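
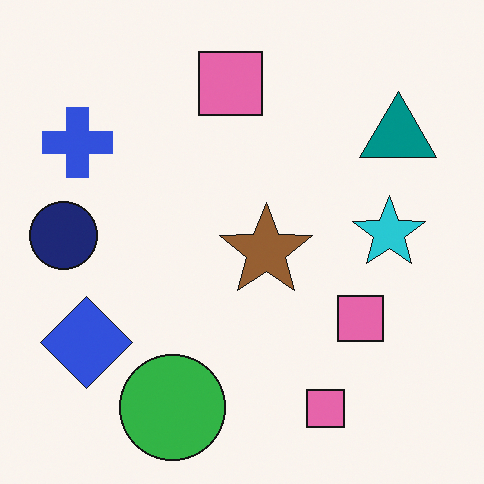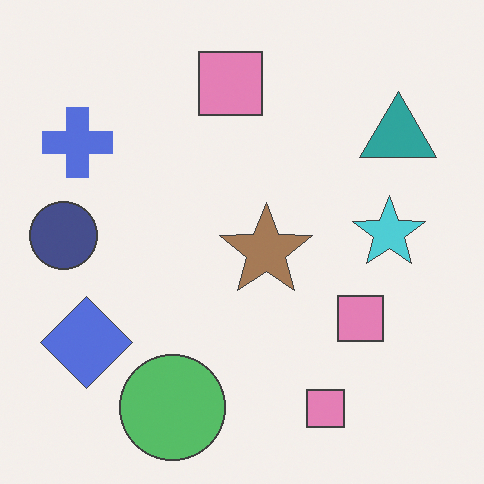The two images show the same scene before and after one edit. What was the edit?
Given slightly reduced contrast.

Tones are pushed toward mid-grey across the whole image — a global contrast change.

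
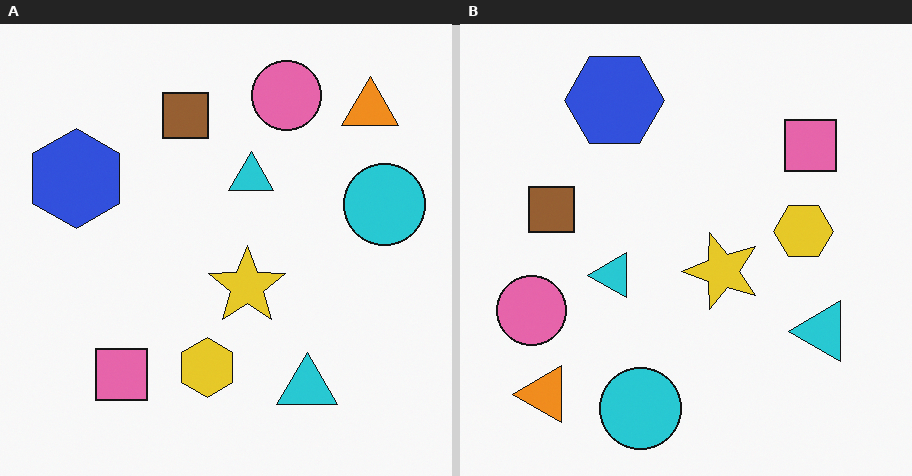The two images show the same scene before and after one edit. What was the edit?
The right (B) image is the left (A) transposed (reflected across the top-left ↔ bottom-right diagonal).

Shapes have swapped their row and column positions — what was in the top-right is now in the bottom-left — a diagonal reflection.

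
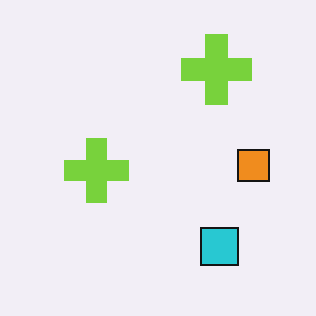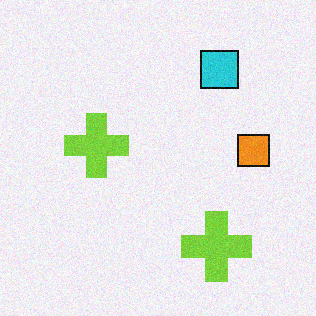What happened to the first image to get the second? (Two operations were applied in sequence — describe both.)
This is the original image degraded with light additive noise, then flipped vertically (top ↔ bottom).

Random speckle covers the whole image, including the flat background. The cyan square is in the bottom-right of the first image and the top-right of the second — shapes on opposite sides of the horizontal midline have swapped in a mirror flip.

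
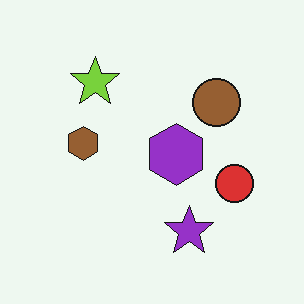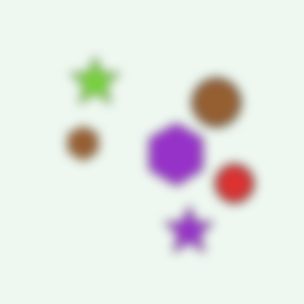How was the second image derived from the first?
The image was strongly gaussian-blurred.

Shape edges and outlines are uniformly softened across the whole image.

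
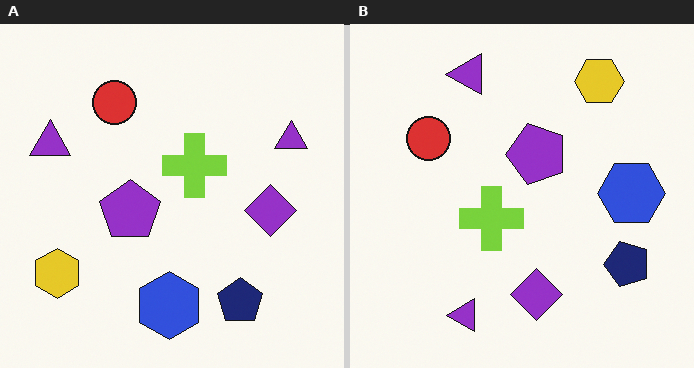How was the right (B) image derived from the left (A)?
The transformation is: transposed (reflected across the top-left ↔ bottom-right diagonal).

Shapes have swapped their row and column positions — what was in the top-right is now in the bottom-left — a diagonal reflection.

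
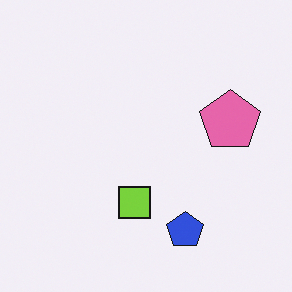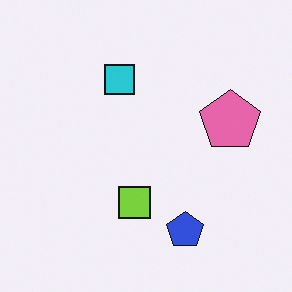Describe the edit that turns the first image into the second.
The image was overlaid with an additional cyan square.

A cyan square appears in the second image that is absent from the first.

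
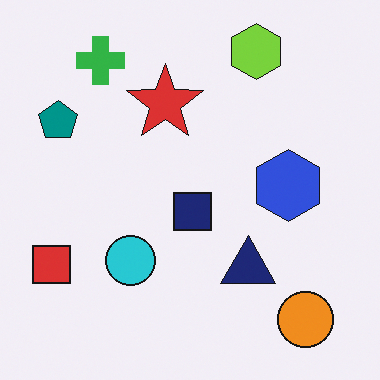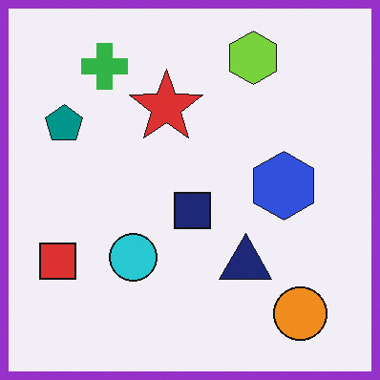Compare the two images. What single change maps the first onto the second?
The transformation is: framed with a purple border.

A solid purple frame runs around the edge of the second image, with the content slightly shrunk inside it.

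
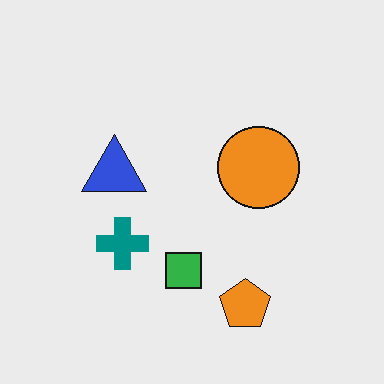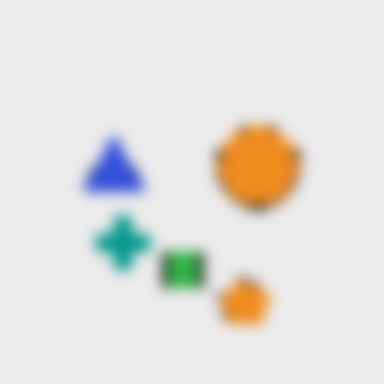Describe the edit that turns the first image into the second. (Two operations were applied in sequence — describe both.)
This is the original image moderately pixelated, then heavily blurred.

Shapes are reduced to large square blocks; fine edges and outlines are lost — a downscale-then-upscale (mosaic) effect. Shape edges and outlines are uniformly softened across the whole image.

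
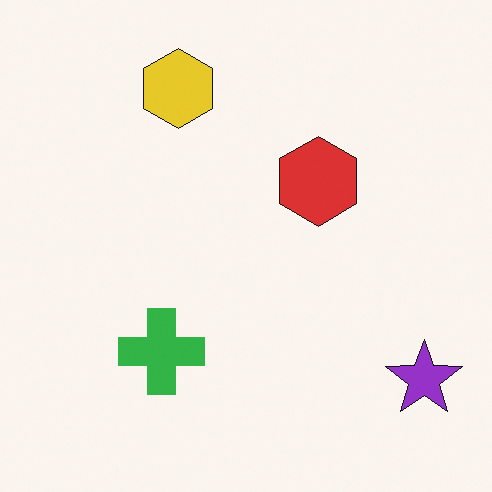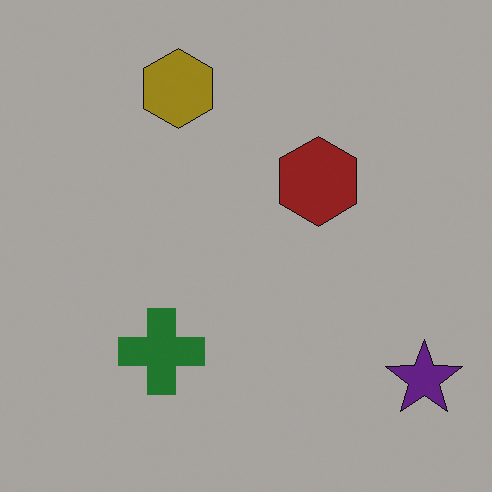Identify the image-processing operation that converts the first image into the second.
Darkened a lot.

Every pixel — background and shapes alike — is uniformly darkened.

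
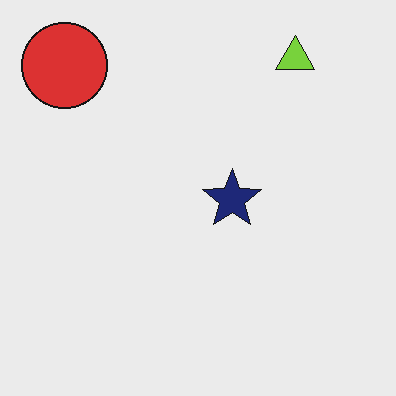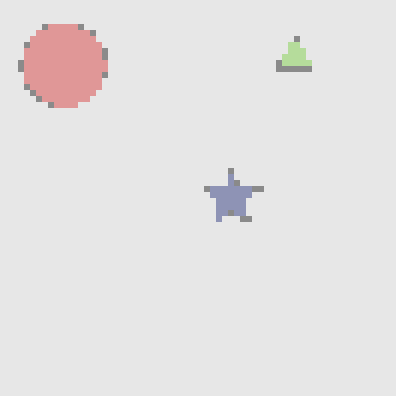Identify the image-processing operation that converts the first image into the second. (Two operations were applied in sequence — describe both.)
It was washed out (contrast reduced), then pixelated into visible square blocks.

Tones are pushed toward mid-grey across the whole image — a global contrast change. Shapes are reduced to large square blocks; fine edges and outlines are lost — a downscale-then-upscale (mosaic) effect.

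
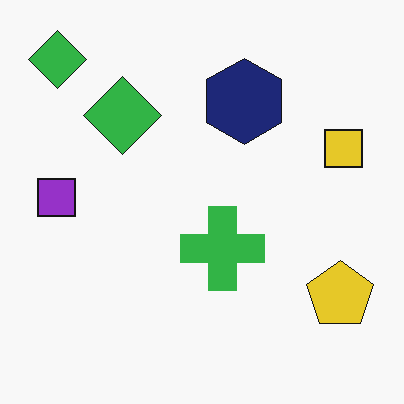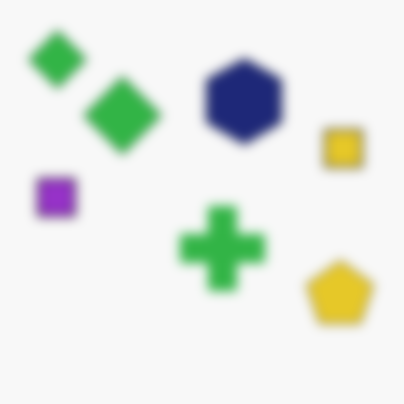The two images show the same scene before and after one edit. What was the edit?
The second image is the first strongly gaussian-blurred.

Shape edges and outlines are uniformly softened across the whole image.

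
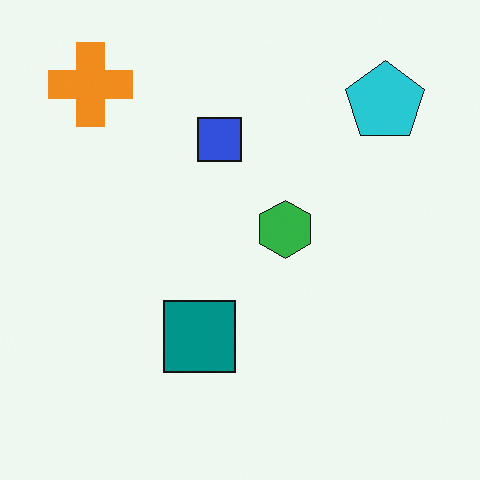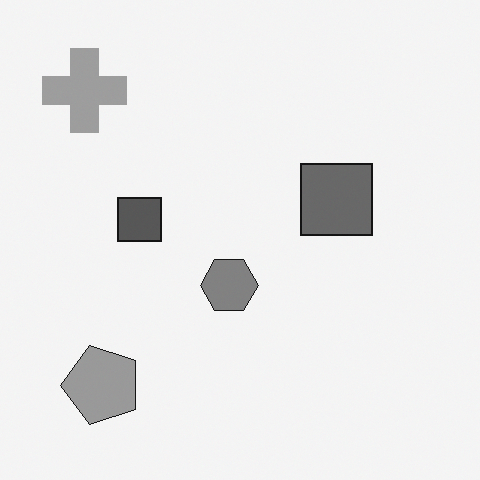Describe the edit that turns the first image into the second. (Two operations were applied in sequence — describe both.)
Converted to grayscale, then transposed (reflected across the top-left ↔ bottom-right diagonal).

All color is removed — every shape is now a shade of grey. Shapes have swapped their row and column positions — what was in the top-right is now in the bottom-left — a diagonal reflection.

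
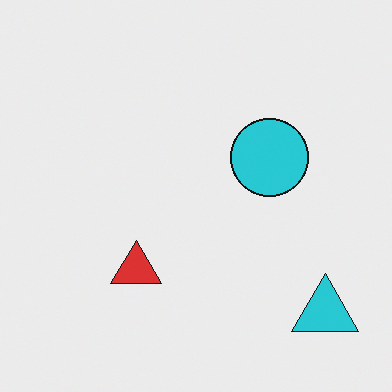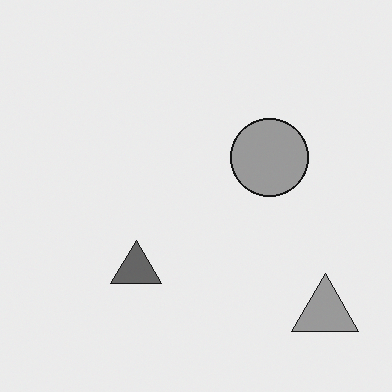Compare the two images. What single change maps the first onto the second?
The second image is the first converted to grayscale.

All color is removed — every shape is now a shade of grey.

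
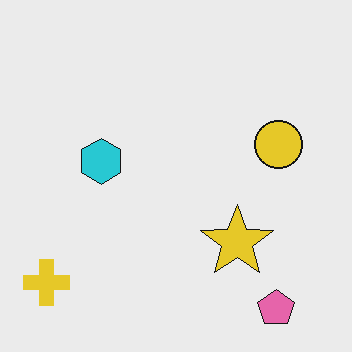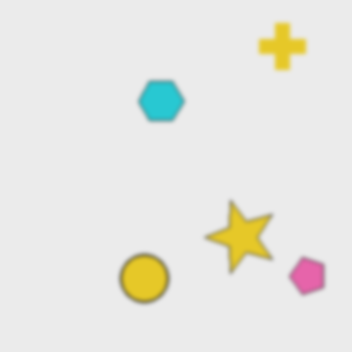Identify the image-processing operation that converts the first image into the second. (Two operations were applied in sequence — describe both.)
This is the original image transposed (reflected across the top-left ↔ bottom-right diagonal), then slightly softened.

Shapes have swapped their row and column positions — what was in the top-right is now in the bottom-left — a diagonal reflection. Shape edges and outlines are uniformly softened across the whole image.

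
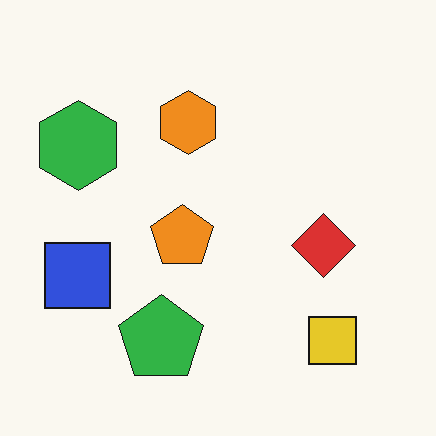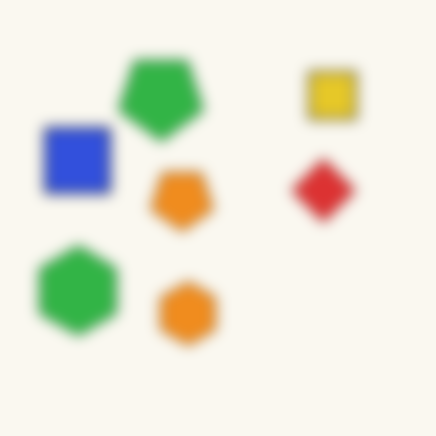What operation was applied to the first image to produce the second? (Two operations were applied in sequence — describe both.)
The transformation is: heavily blurred, then flipped vertically (top ↔ bottom).

Shape edges and outlines are uniformly softened across the whole image. The yellow square is in the bottom-right of the first image and the top-right of the second — shapes on opposite sides of the horizontal midline have swapped in a mirror flip.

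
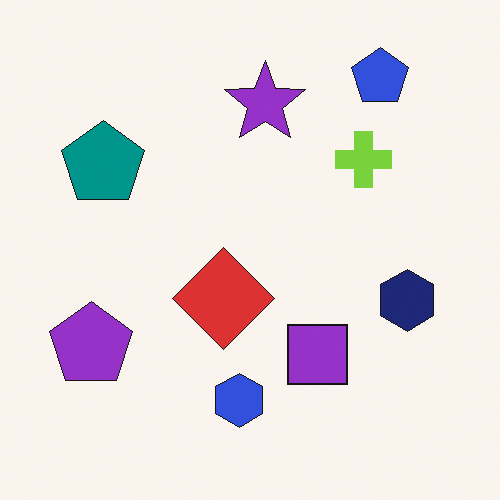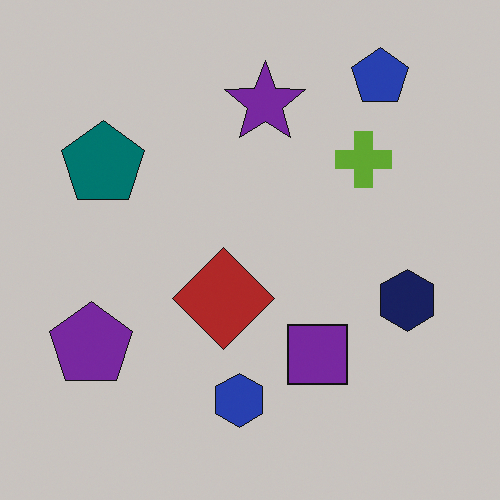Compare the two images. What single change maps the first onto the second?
The image was slightly darkened.

Every pixel — background and shapes alike — is uniformly darkened.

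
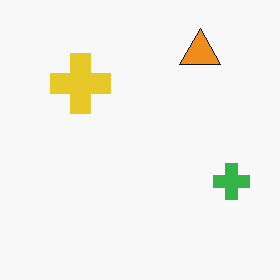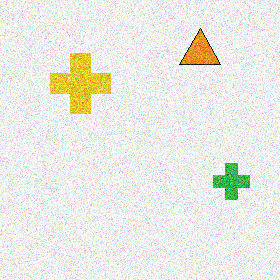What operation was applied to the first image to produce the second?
The second image is the first degraded with heavy additive noise.

Random speckle covers the whole image, including the flat background.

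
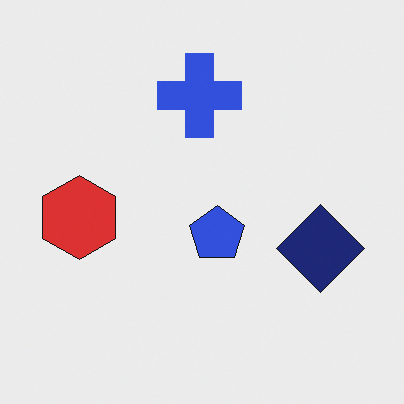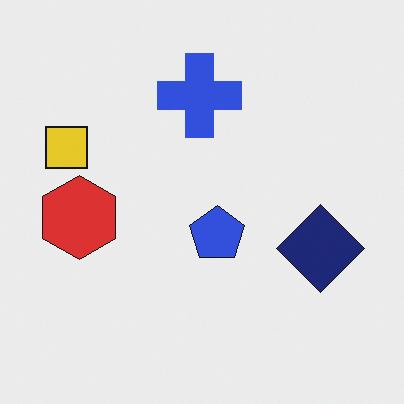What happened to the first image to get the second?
The second image is the first overlaid with an additional yellow square.

A yellow square appears in the second image that is absent from the first.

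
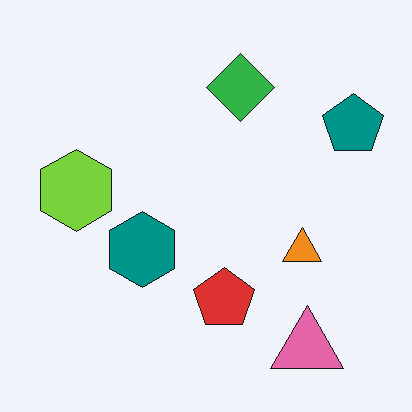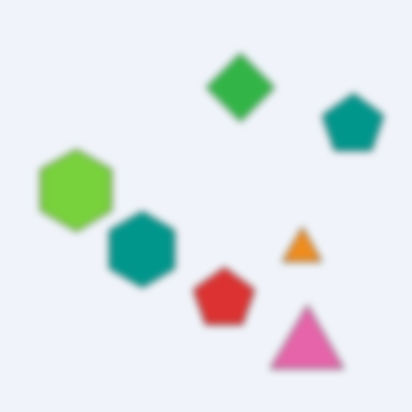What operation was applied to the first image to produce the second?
This is the original image moderately blurred.

Shape edges and outlines are uniformly softened across the whole image.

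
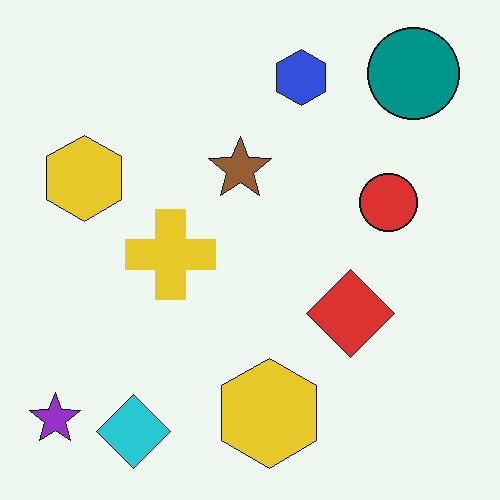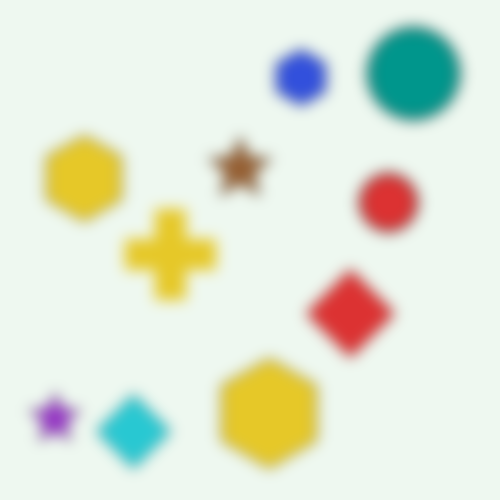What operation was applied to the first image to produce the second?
The transformation is: heavily blurred.

Shape edges and outlines are uniformly softened across the whole image.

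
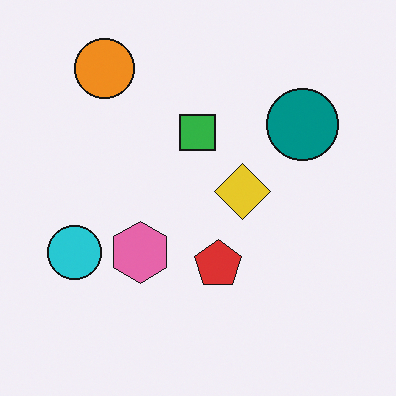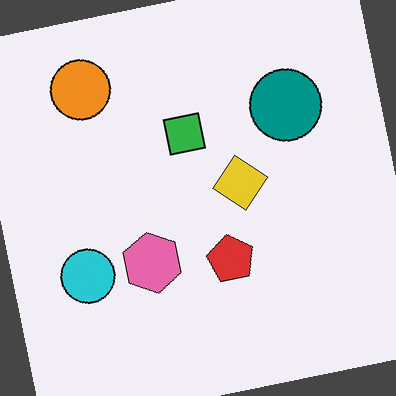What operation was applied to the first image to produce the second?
The transformation is: rotated counter-clockwise by a small amount.

Every shape is tilted by the same angle and the image corners show triangular fill wedges — a whole-image rotation by a non-right angle.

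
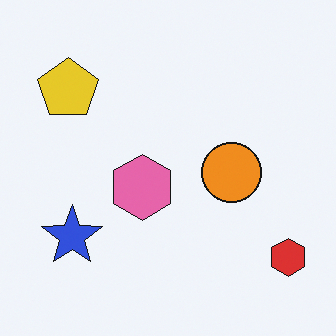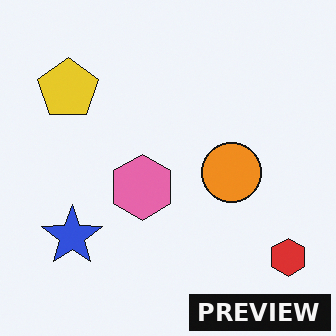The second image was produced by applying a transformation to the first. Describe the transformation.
The transformation is: watermarked with the text "PREVIEW" in the lower-right corner.

A dark label reading "PREVIEW" appears in the lower-right corner.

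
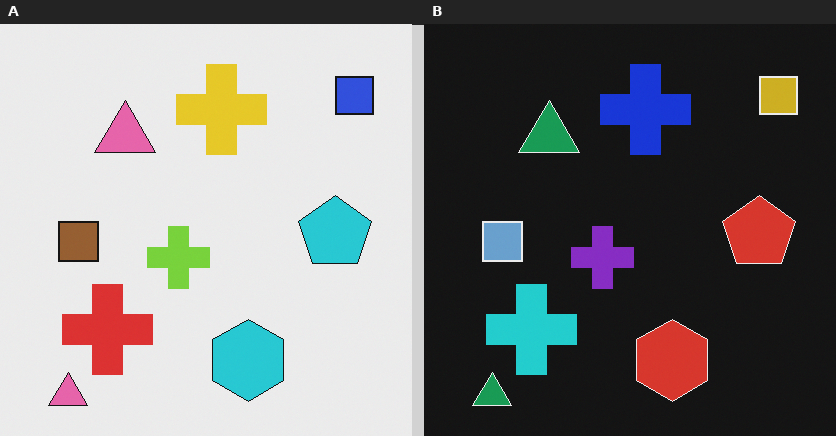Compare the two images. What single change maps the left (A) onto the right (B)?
This is the original image color-inverted (negative).

The light background has become dark and every shape's color is its complement — a photographic negative.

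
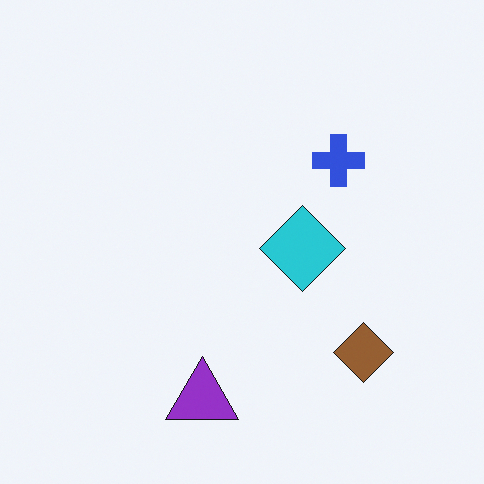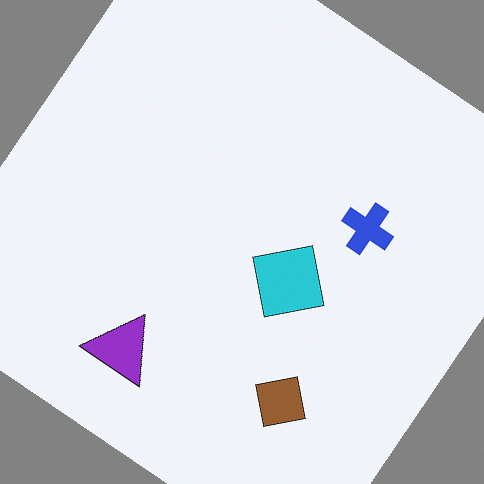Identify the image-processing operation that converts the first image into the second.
The second image is the first rotated clockwise by a large amount — several tens of degrees.

Every shape is tilted by the same angle and the image corners show triangular fill wedges — a whole-image rotation by a non-right angle.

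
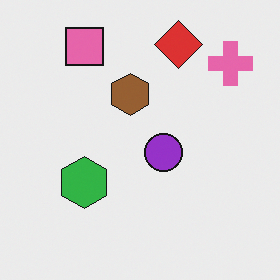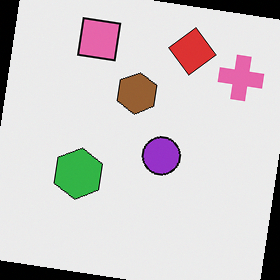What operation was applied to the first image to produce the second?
The second image is the first rotated clockwise by a few degrees.

Every shape is tilted by the same angle and the image corners show triangular fill wedges — a whole-image rotation by a non-right angle.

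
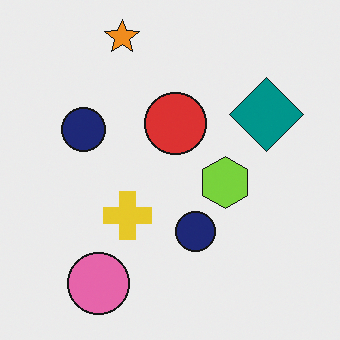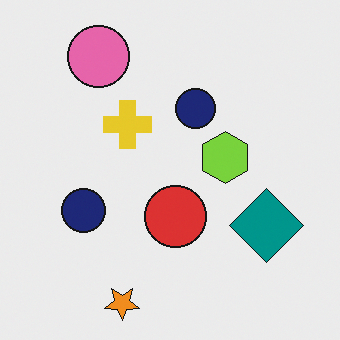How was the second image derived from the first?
This is the original image flipped vertically (top ↔ bottom).

The orange star is in the top of the first image and the bottom of the second — shapes on opposite sides of the horizontal midline have swapped in a mirror flip.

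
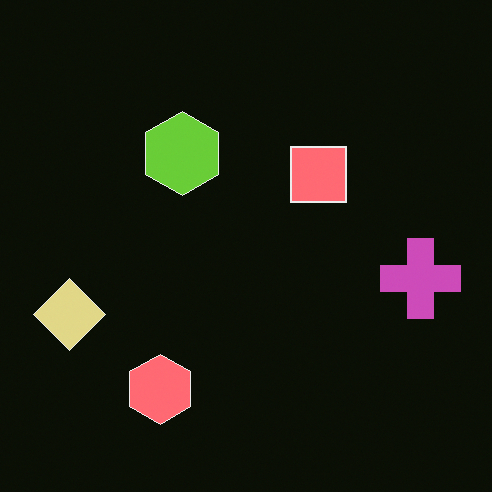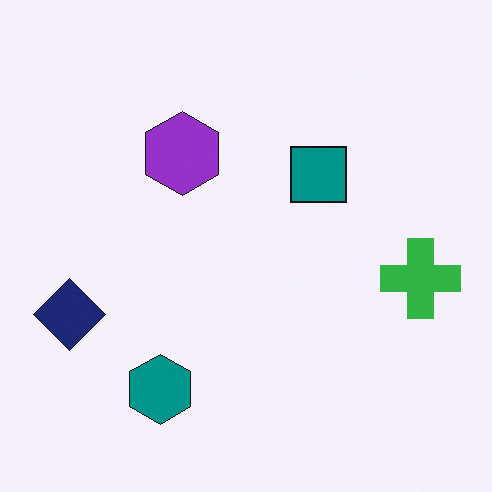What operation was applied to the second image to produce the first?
The first image is the second color-inverted (negative).

The light background has become dark and every shape's color is its complement — a photographic negative.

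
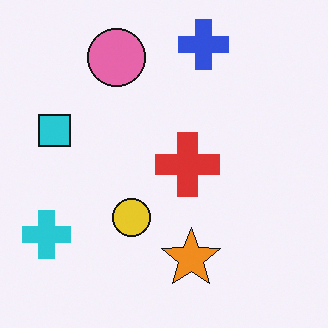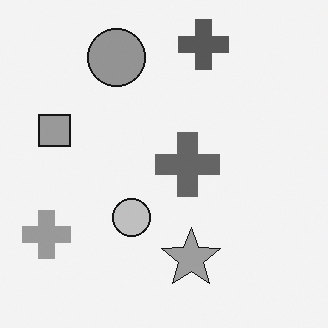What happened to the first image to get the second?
This is the original image converted to grayscale.

All color is removed — every shape is now a shade of grey.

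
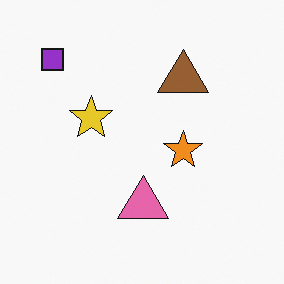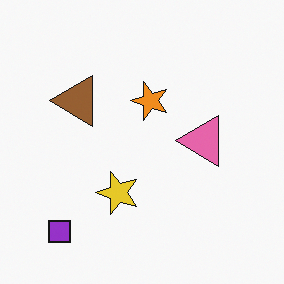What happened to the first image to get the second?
The second image is the first rotated 90° counter-clockwise.

The purple square sits in the top-left of the first image and the bottom-left of the second — consistent with a whole-image 90° counter-clockwise rotation.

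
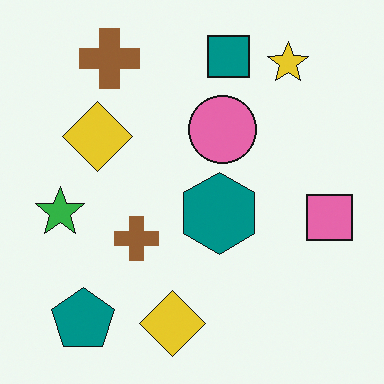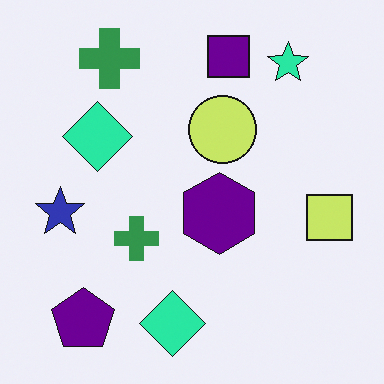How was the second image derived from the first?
The transformation is: hue-shifted noticeably.

Every shape's color has rotated by the same amount around the hue wheel — a uniform hue shift.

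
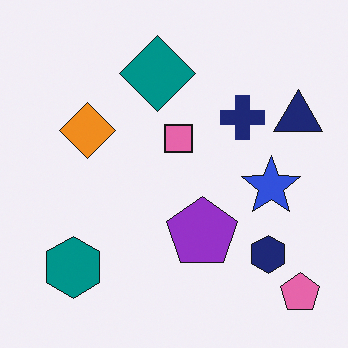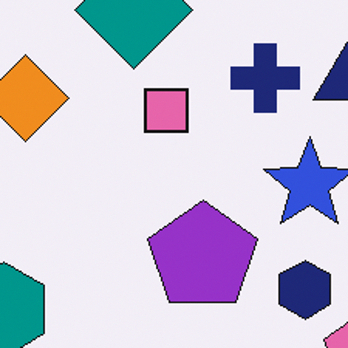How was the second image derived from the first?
The second image is the first cropped to a modestly smaller region and rescaled.

The visible shapes are larger and the field of view is narrower; shapes near the original edges may be partly or wholly outside the frame — a crop-and-rescale.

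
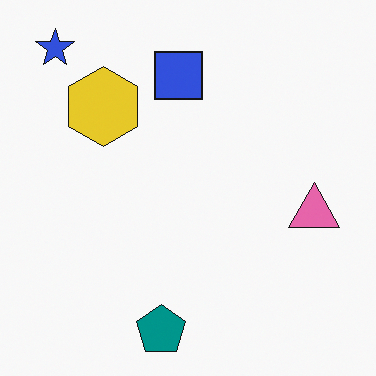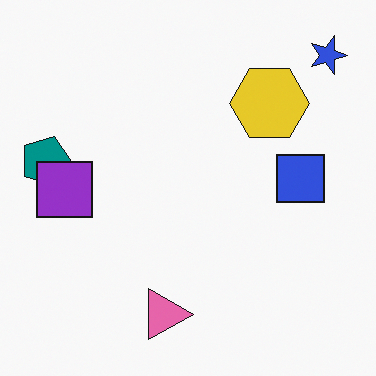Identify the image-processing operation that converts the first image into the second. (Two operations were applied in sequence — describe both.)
This is the original image rotated 90° clockwise, then overlaid with an additional purple square.

The blue star sits in the top-left of the first image and the top-right of the second — consistent with a whole-image 90° clockwise rotation. A purple square appears in the second image that is absent from the first.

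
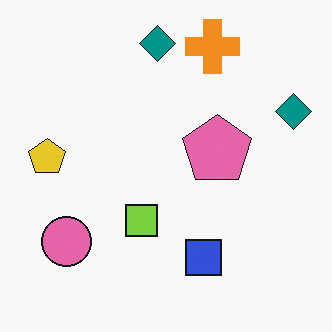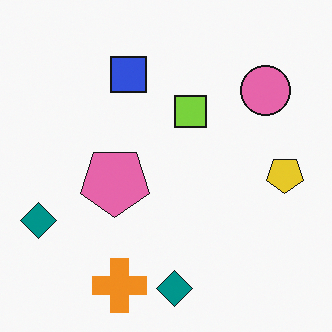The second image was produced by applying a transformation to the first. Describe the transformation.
It was rotated 180°.

The orange cross sits in the top of the first image and the bottom of the second — consistent with a whole-image 180° rotation.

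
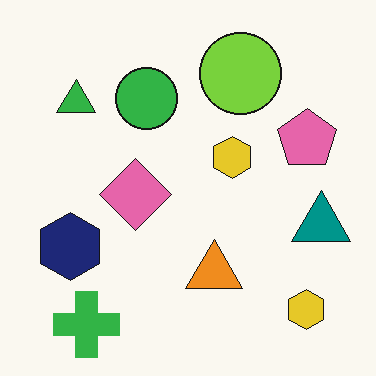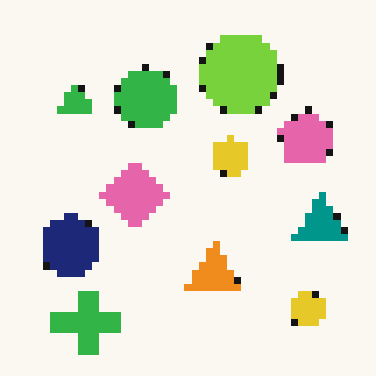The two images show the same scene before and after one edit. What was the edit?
This is the original image pixelated into visible square blocks.

Shapes are reduced to large square blocks; fine edges and outlines are lost — a downscale-then-upscale (mosaic) effect.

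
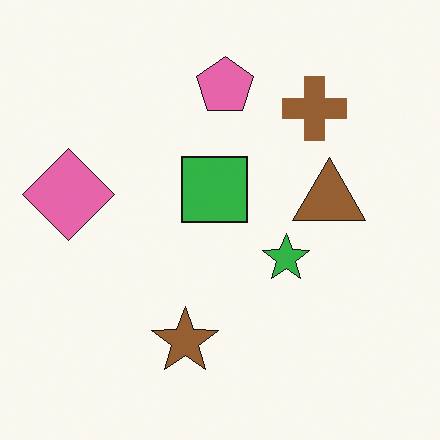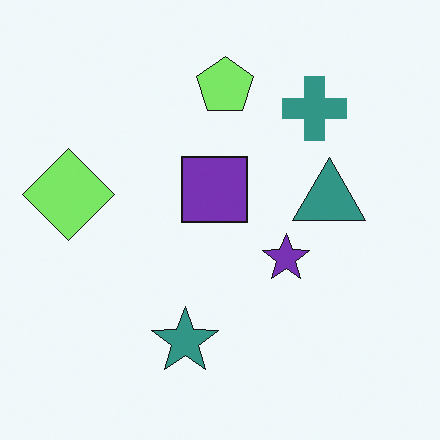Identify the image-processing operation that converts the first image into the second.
It was hue-shifted noticeably.

Every shape's color has rotated by the same amount around the hue wheel — a uniform hue shift.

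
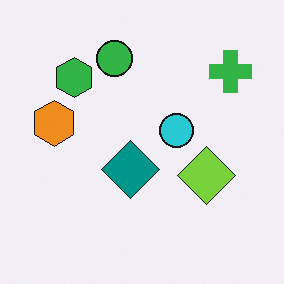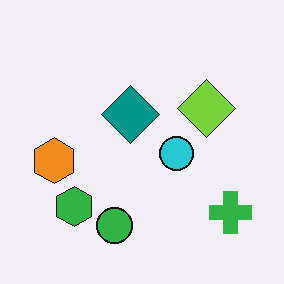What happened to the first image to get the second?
The transformation is: flipped vertically (top ↔ bottom).

The green circle is in the top of the first image and the bottom of the second — shapes on opposite sides of the horizontal midline have swapped in a mirror flip.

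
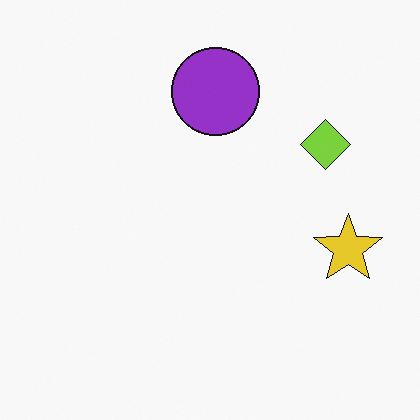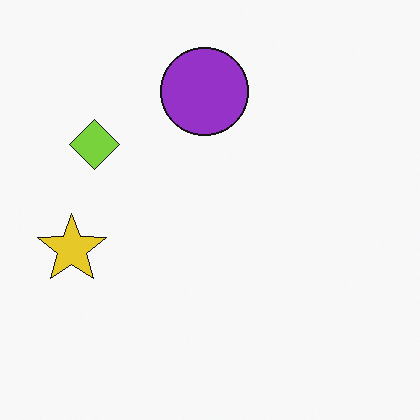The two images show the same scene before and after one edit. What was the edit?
The image was flipped horizontally (left ↔ right).

The yellow star is in the right of the first image and the left of the second — shapes on opposite sides of the vertical midline have swapped in a mirror flip.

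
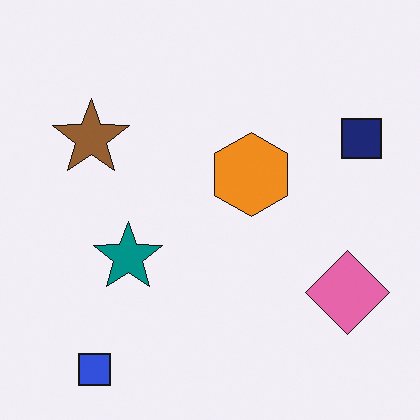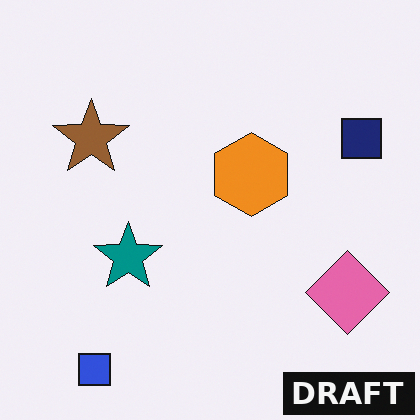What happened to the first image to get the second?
The image was watermarked with the text "DRAFT" in the lower-right corner.

A dark label reading "DRAFT" appears in the lower-right corner.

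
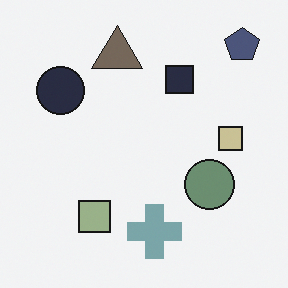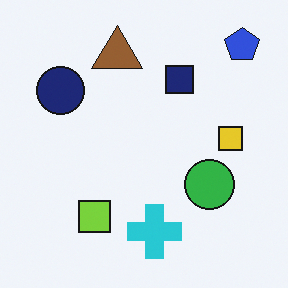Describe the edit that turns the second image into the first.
It was made much more muted (saturation change).

All colors are more muted and greyish — a global saturation change.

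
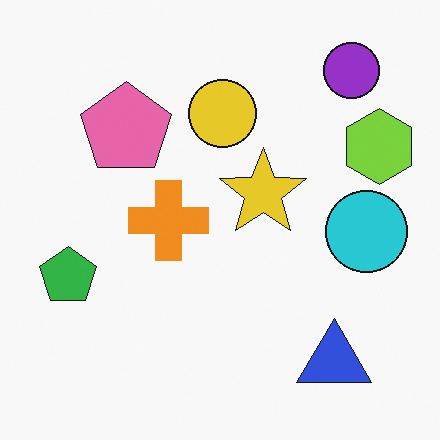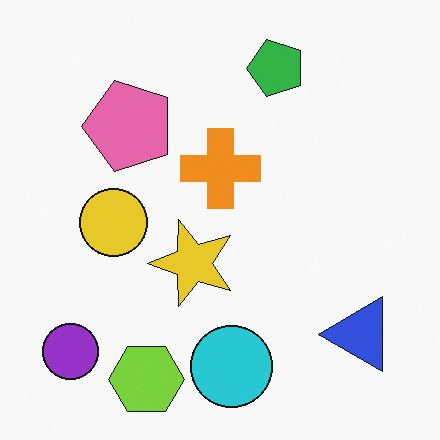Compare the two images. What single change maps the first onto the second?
The image was transposed (reflected across the top-left ↔ bottom-right diagonal).

Shapes have swapped their row and column positions — what was in the top-right is now in the bottom-left — a diagonal reflection.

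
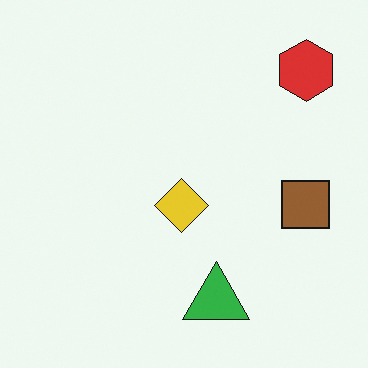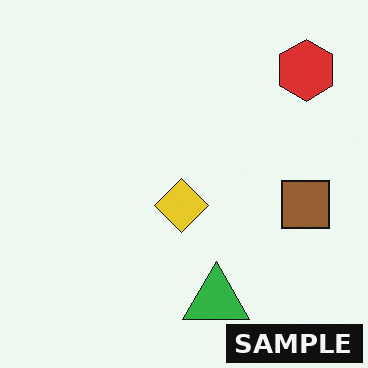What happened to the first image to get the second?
Watermarked with the text "SAMPLE" in the lower-right corner.

A dark label reading "SAMPLE" appears in the lower-right corner.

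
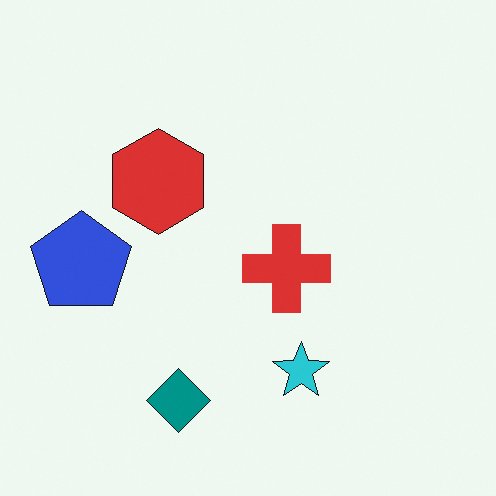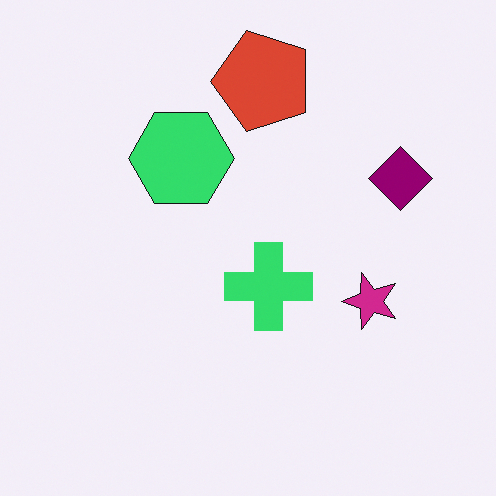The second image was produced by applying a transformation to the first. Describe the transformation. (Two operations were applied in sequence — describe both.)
It was transposed (reflected across the top-left ↔ bottom-right diagonal), then hue-shifted by a moderate amount.

Shapes have swapped their row and column positions — what was in the top-right is now in the bottom-left — a diagonal reflection. Every shape's color has rotated by the same amount around the hue wheel — a uniform hue shift.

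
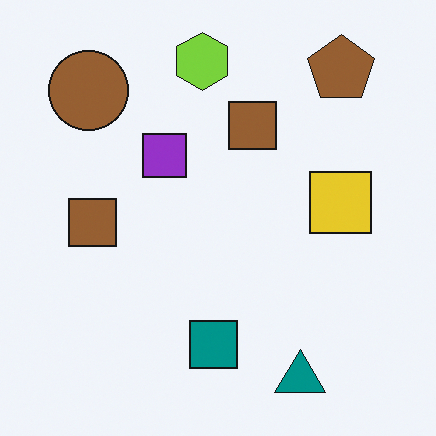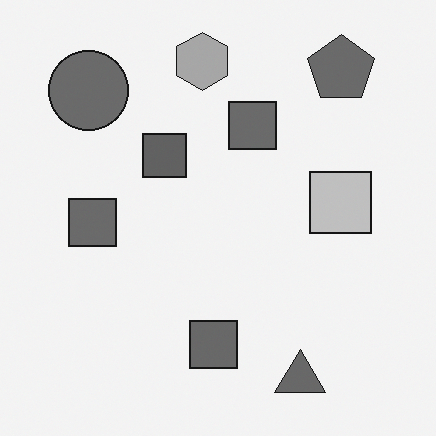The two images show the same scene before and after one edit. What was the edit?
This is the original image converted to grayscale.

All color is removed — every shape is now a shade of grey.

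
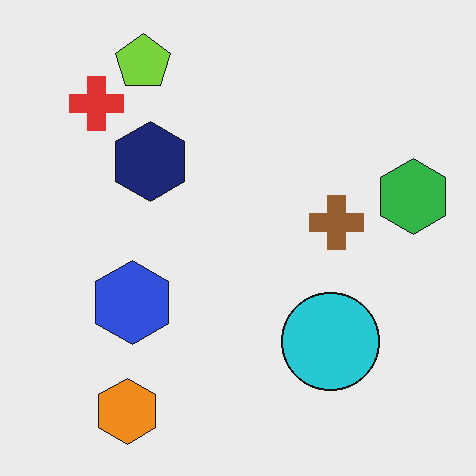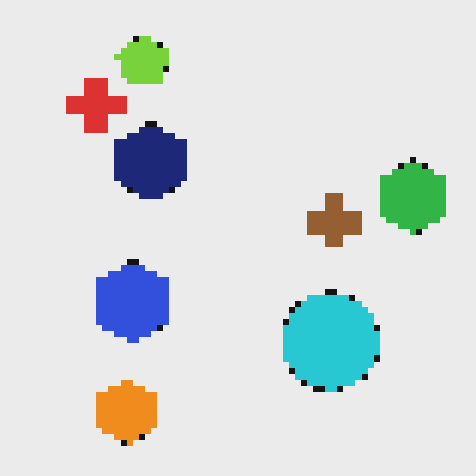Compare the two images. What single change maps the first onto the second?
It was pixelated into visible square blocks.

Shapes are reduced to large square blocks; fine edges and outlines are lost — a downscale-then-upscale (mosaic) effect.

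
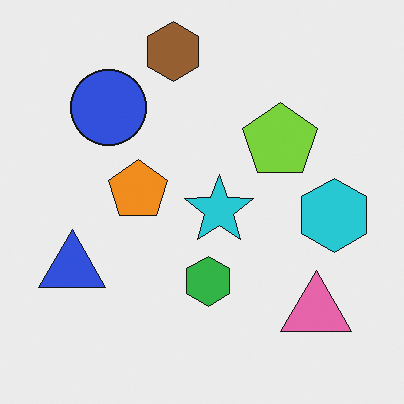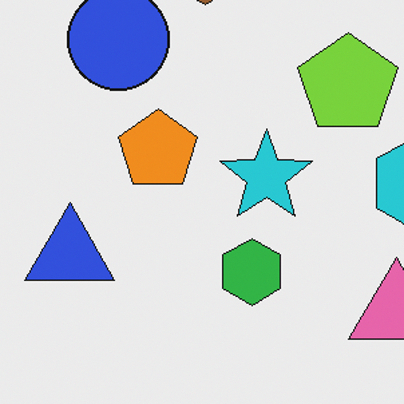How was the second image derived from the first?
The image was cropped slightly and scaled back up.

The visible shapes are larger and the field of view is narrower; shapes near the original edges may be partly or wholly outside the frame — a crop-and-rescale.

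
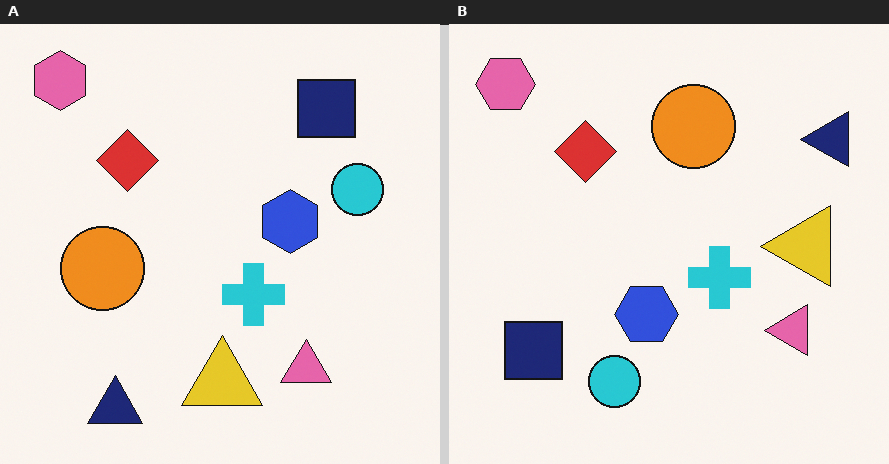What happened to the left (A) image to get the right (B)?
The right (B) image is the left (A) transposed (reflected across the top-left ↔ bottom-right diagonal).

Shapes have swapped their row and column positions — what was in the top-right is now in the bottom-left — a diagonal reflection.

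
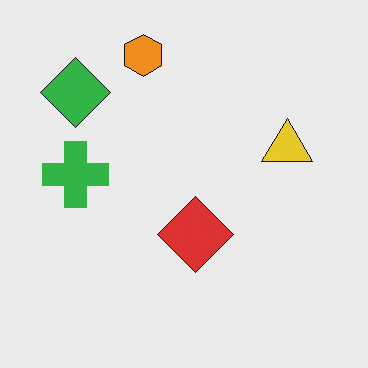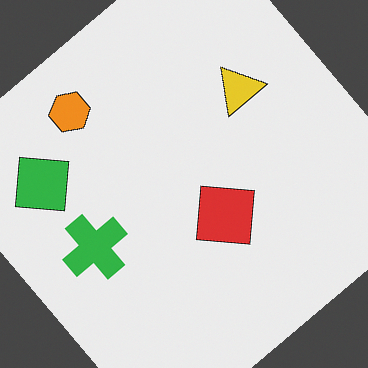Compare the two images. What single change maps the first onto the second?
The second image is the first rotated counter-clockwise by a large amount — several tens of degrees.

Every shape is tilted by the same angle and the image corners show triangular fill wedges — a whole-image rotation by a non-right angle.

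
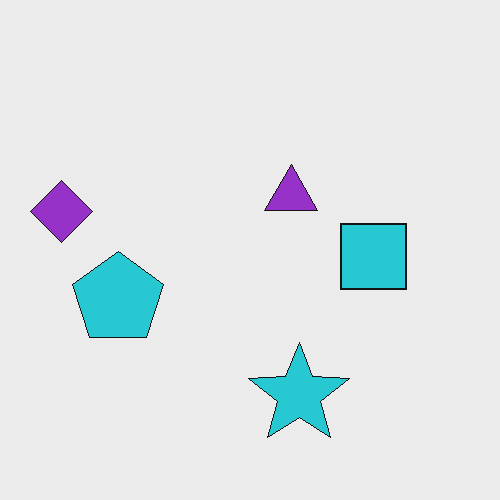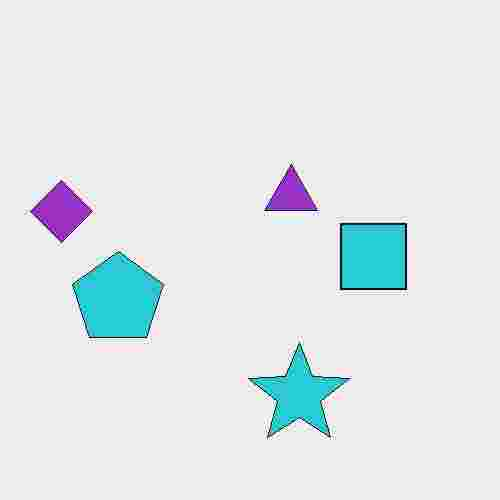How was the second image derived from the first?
The image was heavily JPEG-compressed with obvious blocking artifacts.

Blocky 8×8 compression artifacts appear around shape edges and the flat background shows ringing — characteristic JPEG degradation.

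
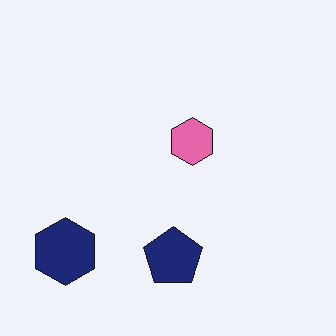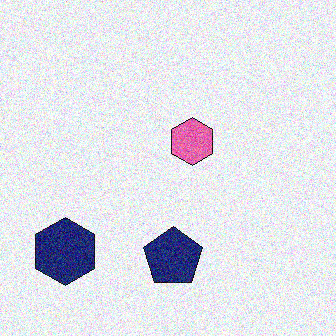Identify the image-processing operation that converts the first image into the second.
The transformation is: degraded with visible gaussian noise.

Random speckle covers the whole image, including the flat background.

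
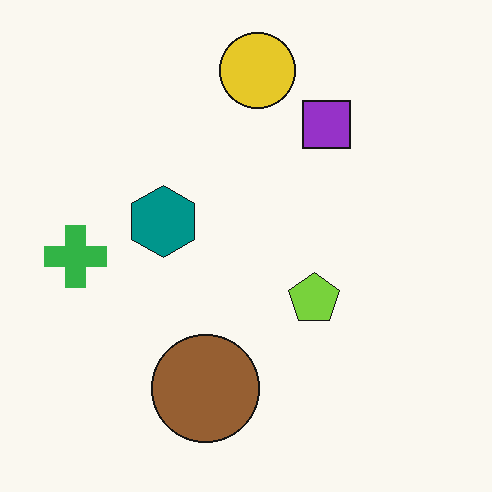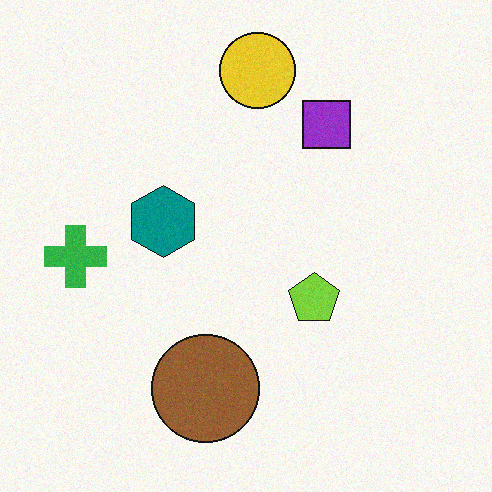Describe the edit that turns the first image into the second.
The second image is the first degraded with subtle gaussian noise.

Random speckle covers the whole image, including the flat background.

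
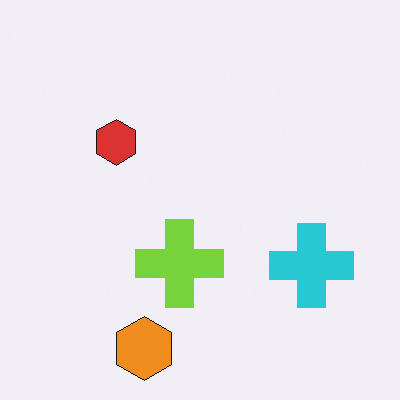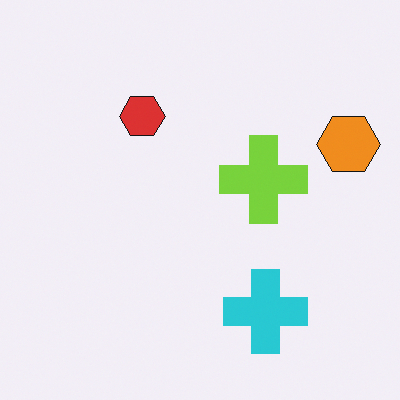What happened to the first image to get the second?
It was transposed (reflected across the top-left ↔ bottom-right diagonal).

Shapes have swapped their row and column positions — what was in the top-right is now in the bottom-left — a diagonal reflection.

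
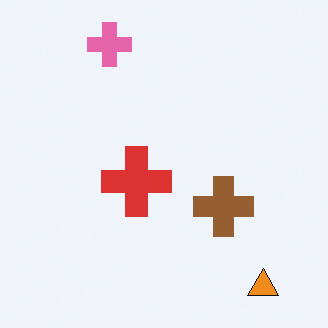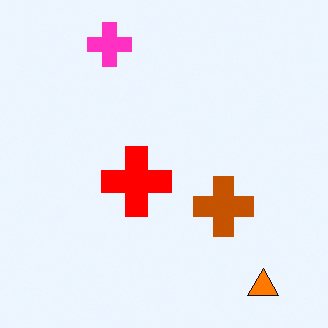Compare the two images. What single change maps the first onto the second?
It was heavily oversaturated.

All colors are more vivid — a global saturation change.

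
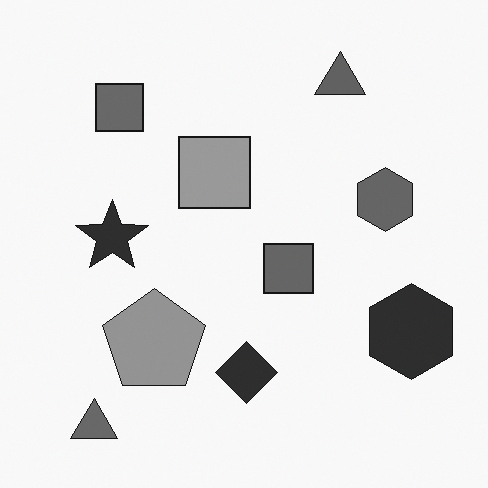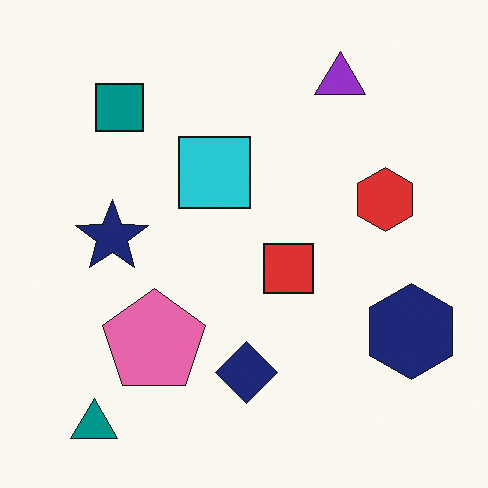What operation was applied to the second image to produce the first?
This is the original image converted to grayscale.

All color is removed — every shape is now a shade of grey.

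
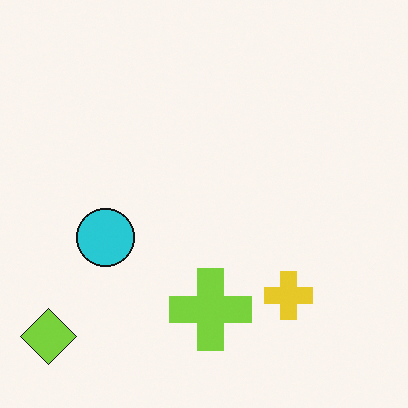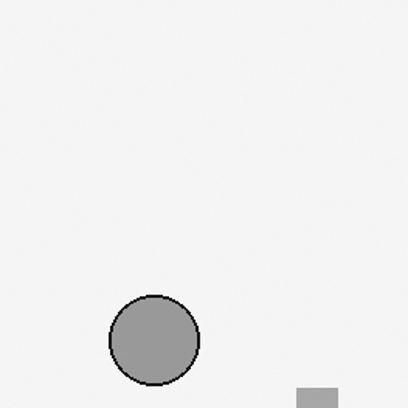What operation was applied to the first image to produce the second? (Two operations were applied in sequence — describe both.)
The second image is the first cropped slightly and scaled back up, then converted to grayscale.

The visible shapes are larger and the field of view is narrower; shapes near the original edges may be partly or wholly outside the frame — a crop-and-rescale. All color is removed — every shape is now a shade of grey.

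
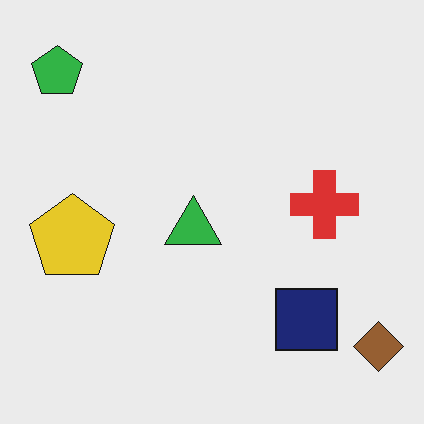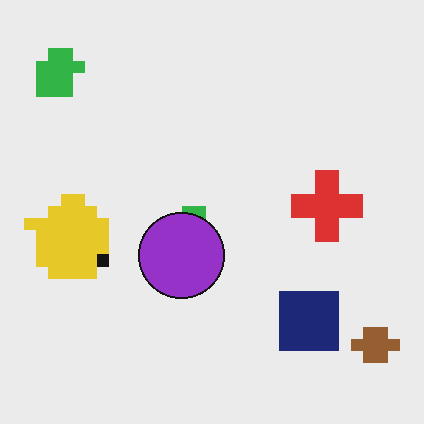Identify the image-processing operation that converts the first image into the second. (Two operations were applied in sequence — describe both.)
Coarsely pixelated, then overlaid with an additional purple circle.

Shapes are reduced to large square blocks; fine edges and outlines are lost — a downscale-then-upscale (mosaic) effect. A purple circle appears in the second image that is absent from the first.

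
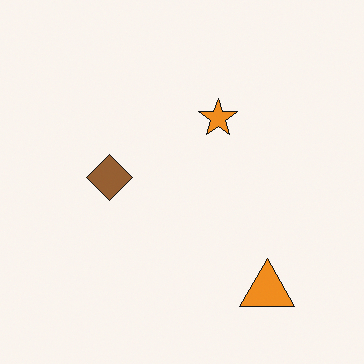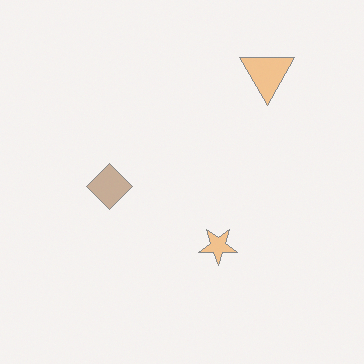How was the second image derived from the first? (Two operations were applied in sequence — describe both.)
The image was flipped vertically (top ↔ bottom), then given much lower contrast.

The orange triangle is in the bottom-right of the first image and the top-right of the second — shapes on opposite sides of the horizontal midline have swapped in a mirror flip. Tones are pushed toward mid-grey across the whole image — a global contrast change.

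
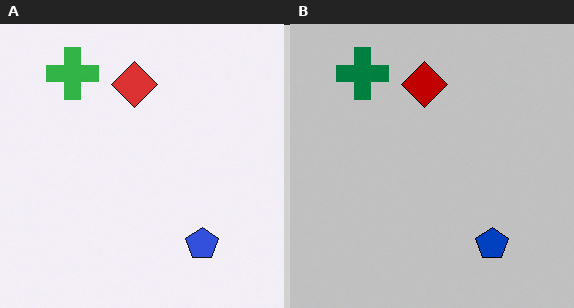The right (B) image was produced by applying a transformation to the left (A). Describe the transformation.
The transformation is: aggressively posterized.

Each flat color has snapped to a coarser quantized level — most visibly, the near-white background has dropped to a flat grey.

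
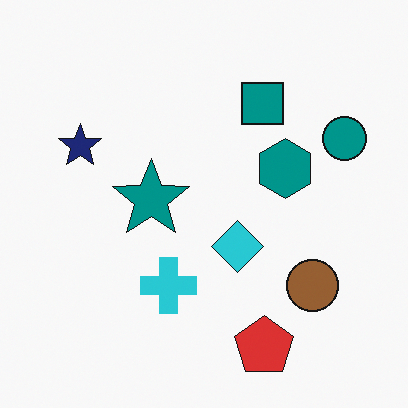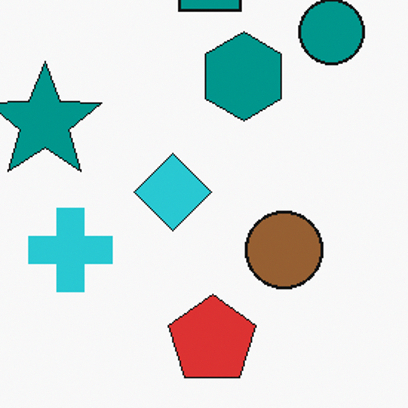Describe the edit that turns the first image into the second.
It was cropped slightly and scaled back up.

The visible shapes are larger and the field of view is narrower; shapes near the original edges may be partly or wholly outside the frame — a crop-and-rescale.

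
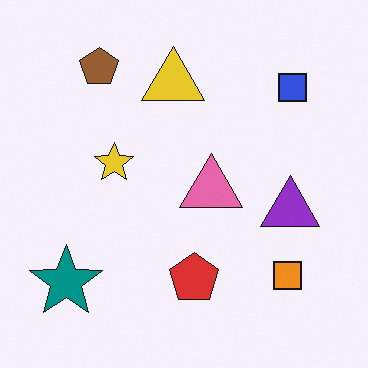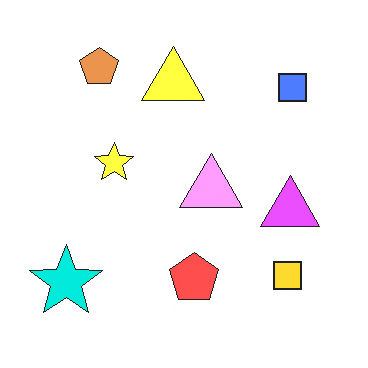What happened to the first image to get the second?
The second image is the first substantially brightened.

Every pixel — background and shapes alike — is uniformly brightened.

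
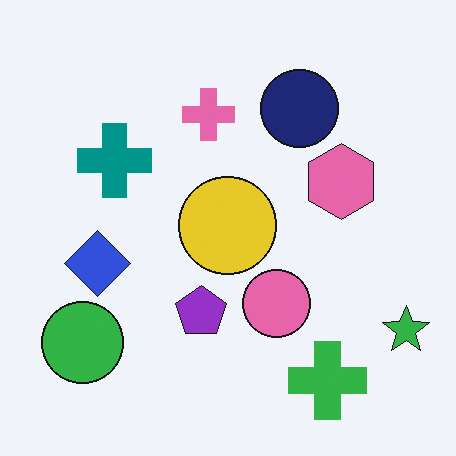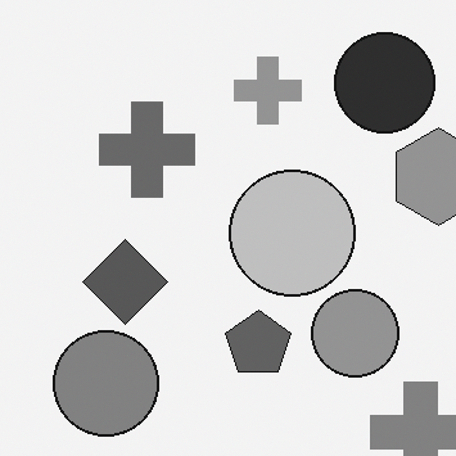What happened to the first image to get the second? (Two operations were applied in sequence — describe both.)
The image was cropped slightly and scaled back up, then converted to grayscale.

The visible shapes are larger and the field of view is narrower; shapes near the original edges may be partly or wholly outside the frame — a crop-and-rescale. All color is removed — every shape is now a shade of grey.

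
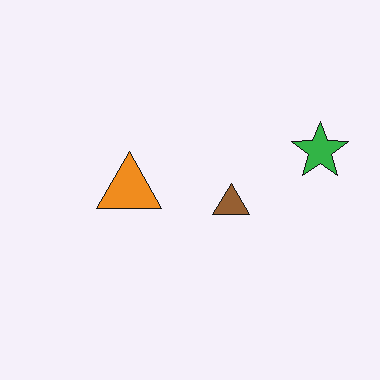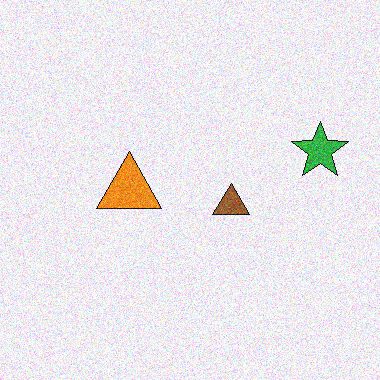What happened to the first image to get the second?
It was degraded with moderate additive noise.

Random speckle covers the whole image, including the flat background.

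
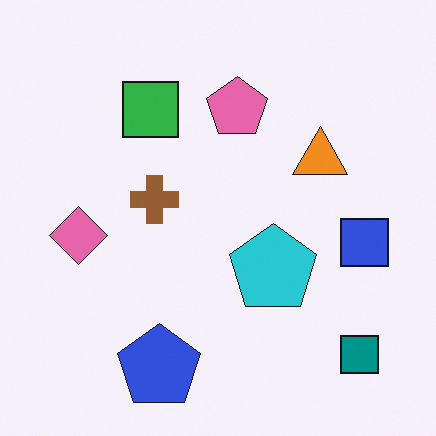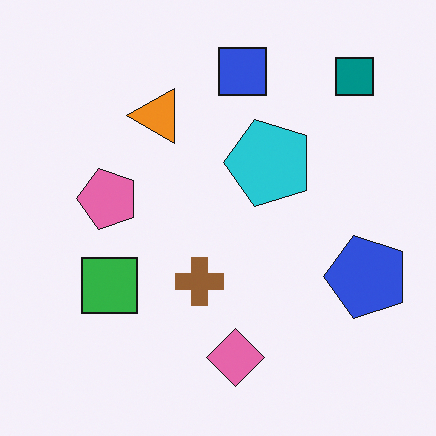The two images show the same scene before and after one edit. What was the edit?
The second image is the first rotated 90° counter-clockwise.

The teal square sits in the bottom-right of the first image and the top-right of the second — consistent with a whole-image 90° counter-clockwise rotation.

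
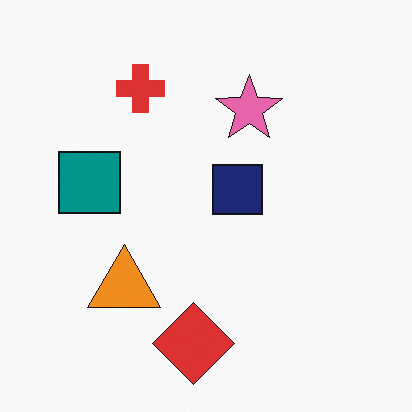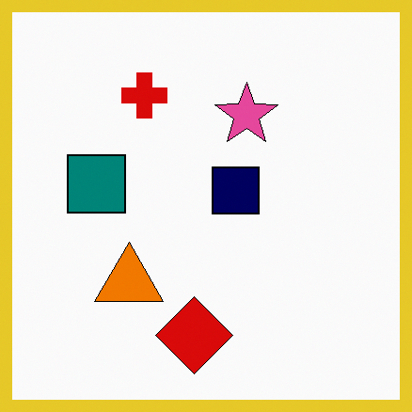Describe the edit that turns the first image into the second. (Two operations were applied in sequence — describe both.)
This is the original image given slightly increased contrast, then framed with a yellow border.

Tones are pushed away from mid-grey across the whole image — a global contrast change. A solid yellow frame runs around the edge of the second image, with the content slightly shrunk inside it.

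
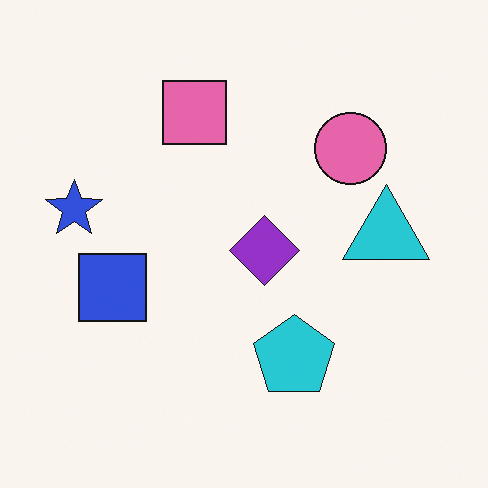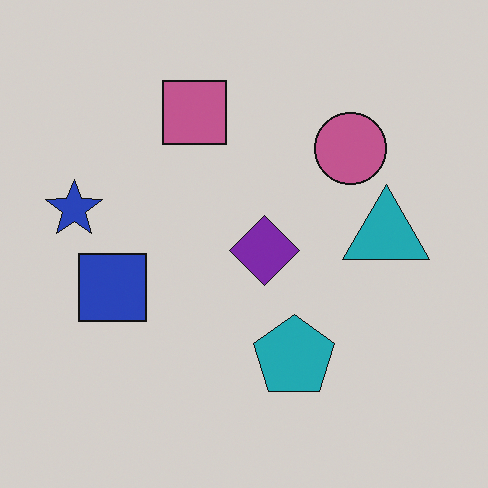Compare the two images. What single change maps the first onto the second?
The transformation is: slightly darkened.

Every pixel — background and shapes alike — is uniformly darkened.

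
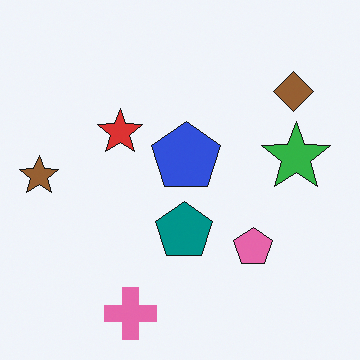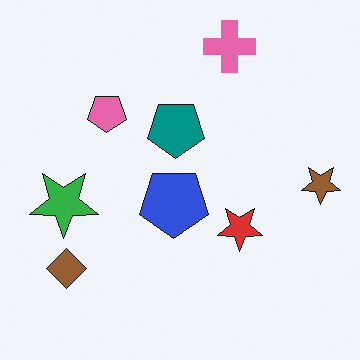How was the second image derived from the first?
This is the original image rotated 180°.

The brown diamond sits in the top-right of the first image and the bottom-left of the second — consistent with a whole-image 180° rotation.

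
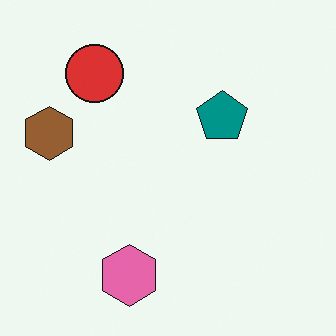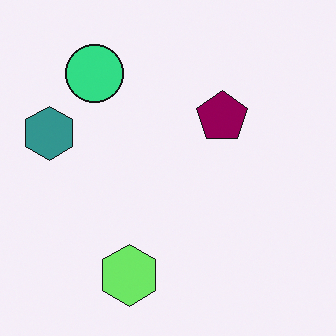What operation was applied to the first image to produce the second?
The second image is the first hue-shifted by a moderate amount.

Every shape's color has rotated by the same amount around the hue wheel — a uniform hue shift.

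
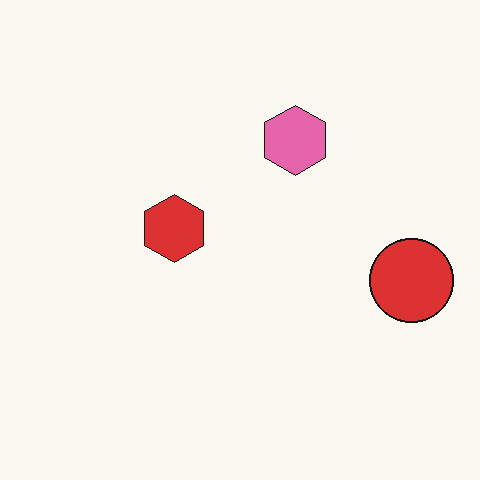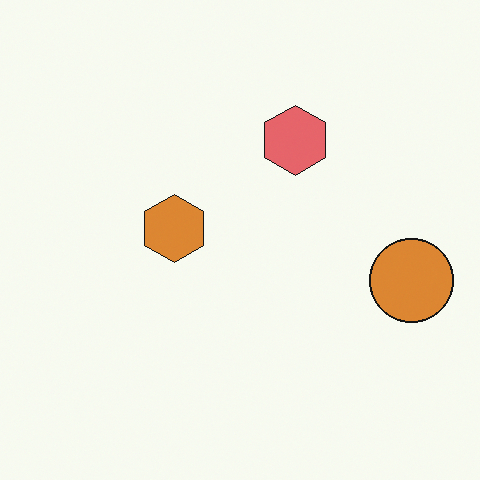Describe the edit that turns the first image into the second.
The second image is the first hue-shifted slightly.

Every shape's color has rotated by the same amount around the hue wheel — a uniform hue shift.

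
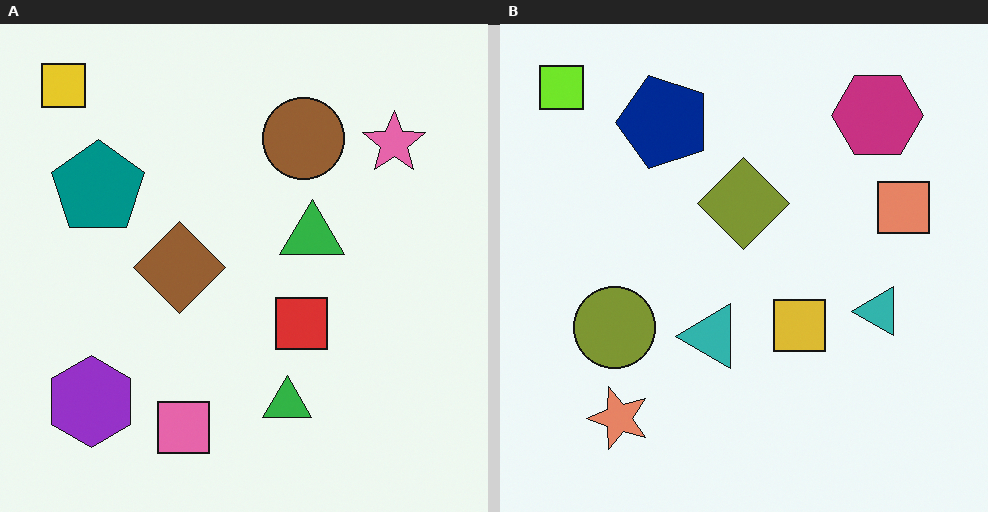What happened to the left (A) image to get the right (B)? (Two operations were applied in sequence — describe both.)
Hue-shifted slightly, then transposed (reflected across the top-left ↔ bottom-right diagonal).

Every shape's color has rotated by the same amount around the hue wheel — a uniform hue shift. Shapes have swapped their row and column positions — what was in the top-right is now in the bottom-left — a diagonal reflection.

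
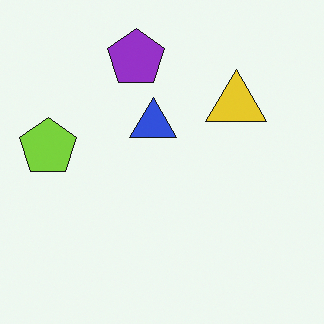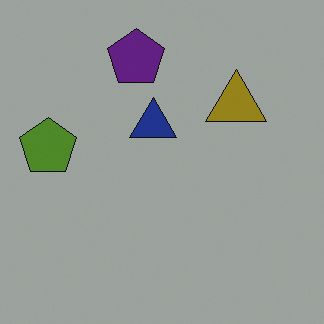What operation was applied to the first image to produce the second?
Substantially darkened.

Every pixel — background and shapes alike — is uniformly darkened.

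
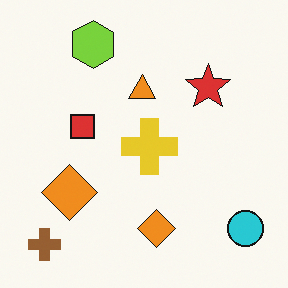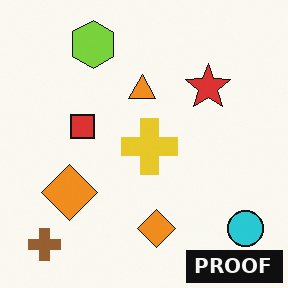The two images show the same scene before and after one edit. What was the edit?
It was watermarked with the text "PROOF" in the lower-right corner.

A dark label reading "PROOF" appears in the lower-right corner.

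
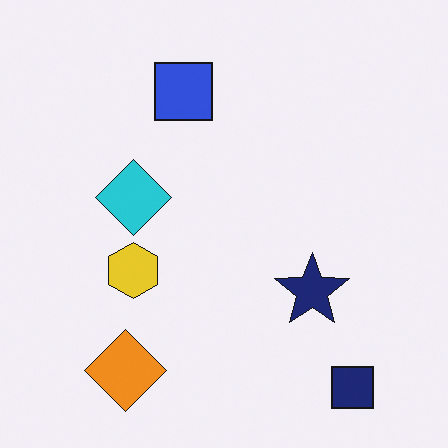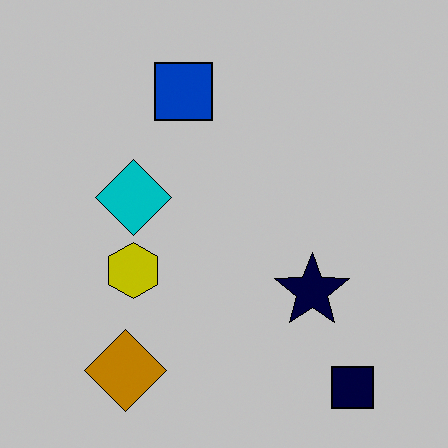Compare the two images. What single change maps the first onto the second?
Aggressively posterized.

Each flat color has snapped to a coarser quantized level — most visibly, the near-white background has dropped to a flat grey.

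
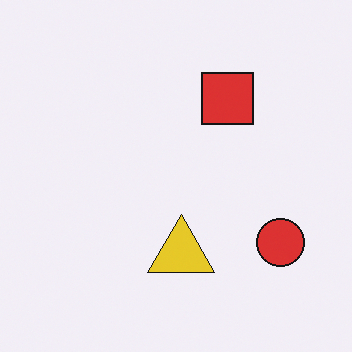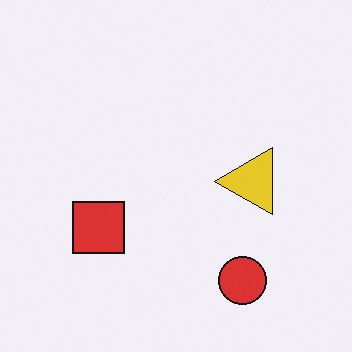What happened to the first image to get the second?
The image was transposed (reflected across the top-left ↔ bottom-right diagonal).

Shapes have swapped their row and column positions — what was in the top-right is now in the bottom-left — a diagonal reflection.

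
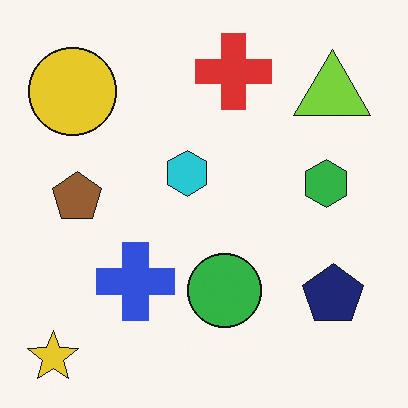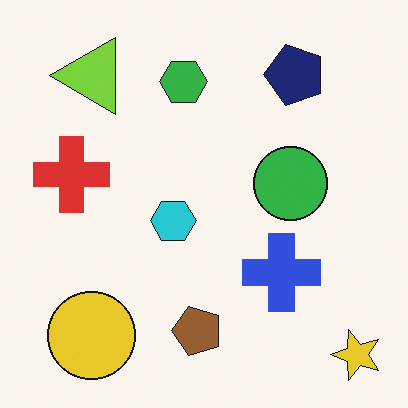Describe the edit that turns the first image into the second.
The transformation is: rotated 90° counter-clockwise.

The yellow star sits in the bottom-left of the first image and the bottom-right of the second — consistent with a whole-image 90° counter-clockwise rotation.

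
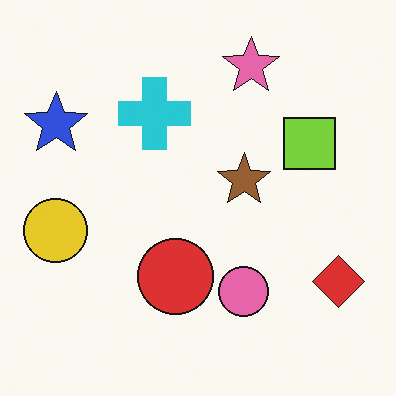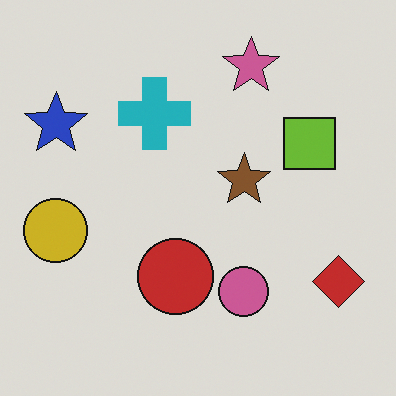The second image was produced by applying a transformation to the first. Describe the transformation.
It was darkened a little.

Every pixel — background and shapes alike — is uniformly darkened.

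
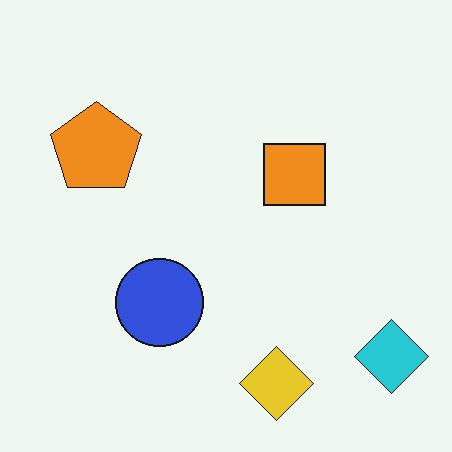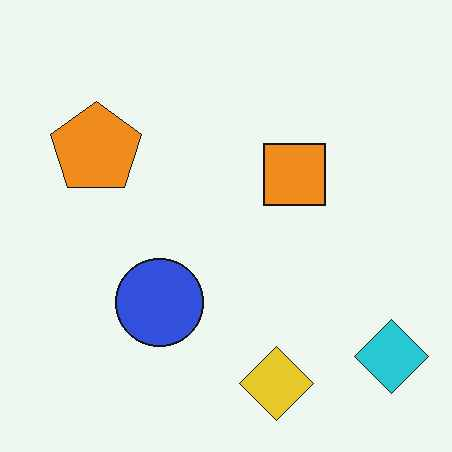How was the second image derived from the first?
The second image is the first given moderate JPEG compression.

Blocky 8×8 compression artifacts appear around shape edges and the flat background shows ringing — characteristic JPEG degradation.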